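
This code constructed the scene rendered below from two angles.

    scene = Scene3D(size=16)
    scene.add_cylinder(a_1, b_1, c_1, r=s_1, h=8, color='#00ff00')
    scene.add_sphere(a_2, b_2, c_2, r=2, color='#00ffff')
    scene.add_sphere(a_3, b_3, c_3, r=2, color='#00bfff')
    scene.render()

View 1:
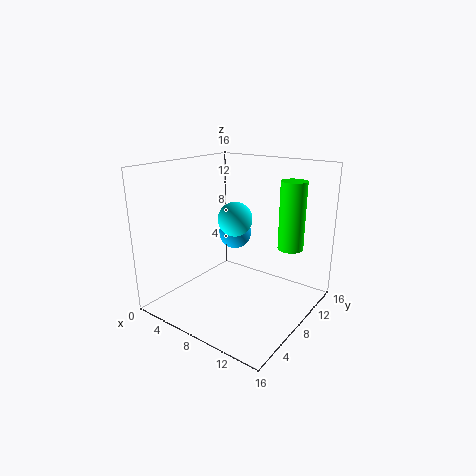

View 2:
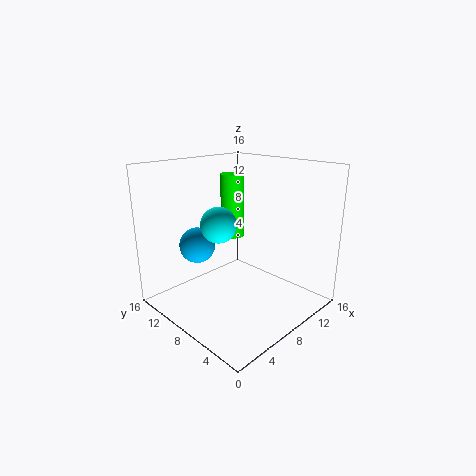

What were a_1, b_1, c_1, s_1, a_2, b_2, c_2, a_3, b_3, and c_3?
a_1 = 12, b_1 = 13, c_1 = 6, s_1 = 1.5, a_2 = 6.5, b_2 = 9.5, c_2 = 9.5, a_3 = 5, b_3 = 11.5, c_3 = 7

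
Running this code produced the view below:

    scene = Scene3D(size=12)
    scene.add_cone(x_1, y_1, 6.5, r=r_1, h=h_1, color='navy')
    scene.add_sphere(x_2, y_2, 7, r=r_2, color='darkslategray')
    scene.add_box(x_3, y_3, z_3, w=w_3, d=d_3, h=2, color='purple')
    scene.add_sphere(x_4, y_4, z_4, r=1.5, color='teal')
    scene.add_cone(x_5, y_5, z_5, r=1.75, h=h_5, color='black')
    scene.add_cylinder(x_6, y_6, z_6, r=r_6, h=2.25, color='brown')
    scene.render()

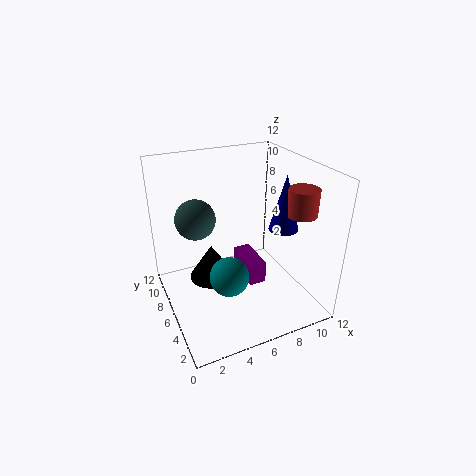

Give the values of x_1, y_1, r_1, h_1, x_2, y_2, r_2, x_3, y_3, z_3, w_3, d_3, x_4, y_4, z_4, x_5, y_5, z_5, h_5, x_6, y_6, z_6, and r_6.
x_1 = 9.75; y_1 = 5; r_1 = 1.25; h_1 = 4.75; x_2 = 3.25; y_2 = 8.75; r_2 = 1.75; x_3 = 6.75; y_3 = 5; z_3 = 1.5; w_3 = 1.5; d_3 = 3.5; x_4 = 4; y_4 = 3.25; z_4 = 4.5; x_5 = 3.25; y_5 = 5; z_5 = 3.75; h_5 = 2.75; x_6 = 10.75; y_6 = 4; z_6 = 8; r_6 = 1.25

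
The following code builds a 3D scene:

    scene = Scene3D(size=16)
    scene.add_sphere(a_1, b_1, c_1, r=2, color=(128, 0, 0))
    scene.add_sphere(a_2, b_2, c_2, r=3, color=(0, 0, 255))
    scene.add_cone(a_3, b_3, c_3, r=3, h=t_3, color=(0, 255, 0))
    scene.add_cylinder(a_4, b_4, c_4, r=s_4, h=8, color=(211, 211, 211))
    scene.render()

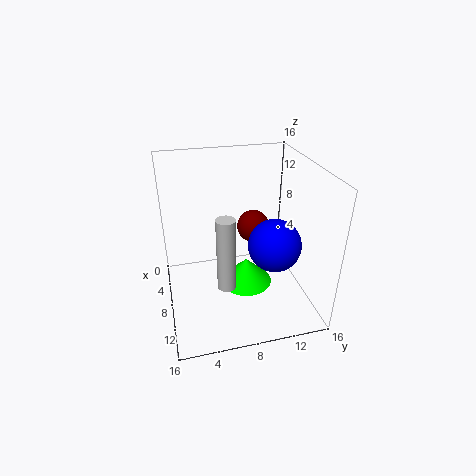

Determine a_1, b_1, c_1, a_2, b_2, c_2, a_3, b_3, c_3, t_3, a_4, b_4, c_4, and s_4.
a_1 = 4; b_1 = 11; c_1 = 7; a_2 = 9; b_2 = 12; c_2 = 7; a_3 = 8; b_3 = 9; c_3 = 2; t_3 = 3; a_4 = 11; b_4 = 6; c_4 = 4; s_4 = 1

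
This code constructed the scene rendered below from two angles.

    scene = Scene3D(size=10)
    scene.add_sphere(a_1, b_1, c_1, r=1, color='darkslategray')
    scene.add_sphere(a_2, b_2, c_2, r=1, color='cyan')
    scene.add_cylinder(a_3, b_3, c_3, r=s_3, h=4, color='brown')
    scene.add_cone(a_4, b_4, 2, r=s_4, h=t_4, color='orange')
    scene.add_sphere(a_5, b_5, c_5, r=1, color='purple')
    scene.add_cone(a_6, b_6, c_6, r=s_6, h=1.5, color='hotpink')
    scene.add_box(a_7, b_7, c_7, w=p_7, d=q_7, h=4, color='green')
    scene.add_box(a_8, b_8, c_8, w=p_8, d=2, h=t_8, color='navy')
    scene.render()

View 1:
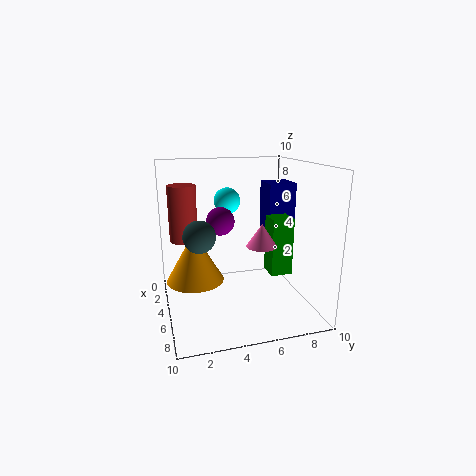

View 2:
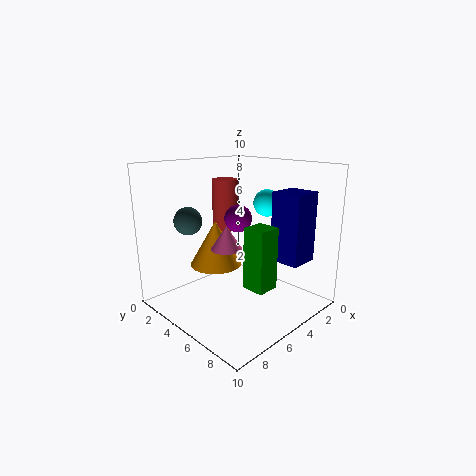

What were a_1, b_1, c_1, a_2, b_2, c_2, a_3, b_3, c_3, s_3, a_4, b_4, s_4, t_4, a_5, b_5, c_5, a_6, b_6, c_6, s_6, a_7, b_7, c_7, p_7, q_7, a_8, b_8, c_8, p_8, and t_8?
a_1 = 7; b_1 = 2; c_1 = 6; a_2 = 2; b_2 = 5; c_2 = 7; a_3 = 3; b_3 = 1.5; c_3 = 4.5; s_3 = 1; a_4 = 4.5; b_4 = 2; s_4 = 2; t_4 = 3.5; a_5 = 4; b_5 = 4; c_5 = 6; a_6 = 7; b_6 = 6; c_6 = 5; s_6 = 1; a_7 = 5; b_7 = 7; c_7 = 2.5; p_7 = 1.5; q_7 = 1.5; a_8 = 2.5; b_8 = 7.5; c_8 = 4; p_8 = 2; t_8 = 4.5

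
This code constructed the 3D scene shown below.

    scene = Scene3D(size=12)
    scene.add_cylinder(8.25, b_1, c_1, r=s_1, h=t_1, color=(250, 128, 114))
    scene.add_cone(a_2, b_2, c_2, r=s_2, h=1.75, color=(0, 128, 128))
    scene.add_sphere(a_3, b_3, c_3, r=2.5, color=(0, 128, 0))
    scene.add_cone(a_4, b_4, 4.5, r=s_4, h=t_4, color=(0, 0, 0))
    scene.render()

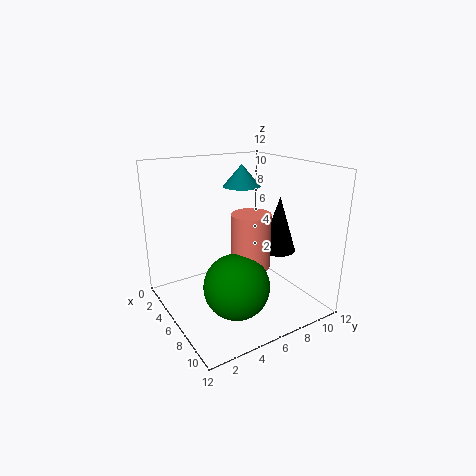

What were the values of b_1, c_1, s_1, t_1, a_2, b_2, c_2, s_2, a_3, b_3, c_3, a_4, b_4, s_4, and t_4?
b_1 = 5.75
c_1 = 4.5
s_1 = 1.5
t_1 = 4.25
a_2 = 5.75
b_2 = 6.5
c_2 = 10.25
s_2 = 1.5
a_3 = 9
b_3 = 4
c_3 = 3.5
a_4 = 7
b_4 = 9.5
s_4 = 1.5
t_4 = 4.75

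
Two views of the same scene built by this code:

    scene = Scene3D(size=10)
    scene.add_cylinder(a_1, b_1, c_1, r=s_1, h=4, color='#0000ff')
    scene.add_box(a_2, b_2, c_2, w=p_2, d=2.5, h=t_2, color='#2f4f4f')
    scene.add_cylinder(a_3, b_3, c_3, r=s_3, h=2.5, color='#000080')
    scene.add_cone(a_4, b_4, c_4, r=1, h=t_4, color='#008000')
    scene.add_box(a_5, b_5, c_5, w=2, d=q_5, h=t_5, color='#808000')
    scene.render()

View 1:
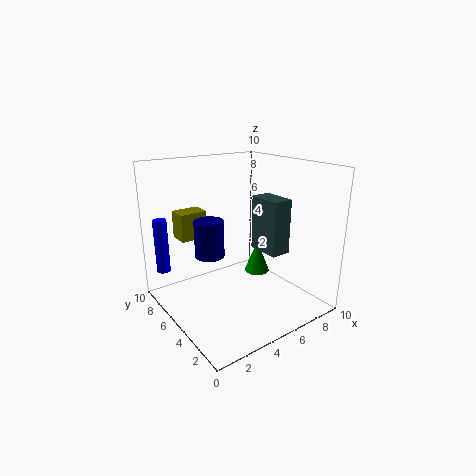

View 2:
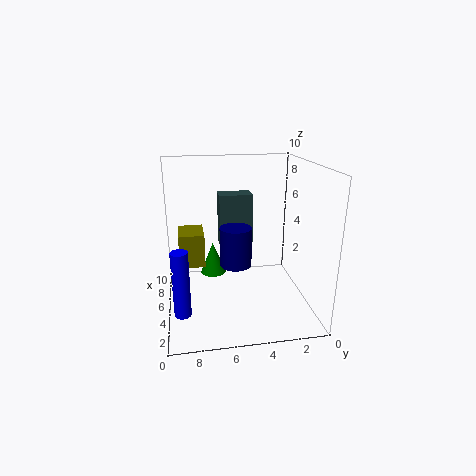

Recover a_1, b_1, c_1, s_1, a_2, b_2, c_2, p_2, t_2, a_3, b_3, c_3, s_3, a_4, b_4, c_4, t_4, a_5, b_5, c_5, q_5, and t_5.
a_1 = 1; b_1 = 9; c_1 = 2; s_1 = 0.5; a_2 = 7; b_2 = 3.5; c_2 = 3.5; p_2 = 1.5; t_2 = 4; a_3 = 3; b_3 = 5.5; c_3 = 4; s_3 = 1; a_4 = 8; b_4 = 6.5; c_4 = 1; t_4 = 2.5; a_5 = 2; b_5 = 7.5; c_5 = 4.5; q_5 = 1.5; t_5 = 2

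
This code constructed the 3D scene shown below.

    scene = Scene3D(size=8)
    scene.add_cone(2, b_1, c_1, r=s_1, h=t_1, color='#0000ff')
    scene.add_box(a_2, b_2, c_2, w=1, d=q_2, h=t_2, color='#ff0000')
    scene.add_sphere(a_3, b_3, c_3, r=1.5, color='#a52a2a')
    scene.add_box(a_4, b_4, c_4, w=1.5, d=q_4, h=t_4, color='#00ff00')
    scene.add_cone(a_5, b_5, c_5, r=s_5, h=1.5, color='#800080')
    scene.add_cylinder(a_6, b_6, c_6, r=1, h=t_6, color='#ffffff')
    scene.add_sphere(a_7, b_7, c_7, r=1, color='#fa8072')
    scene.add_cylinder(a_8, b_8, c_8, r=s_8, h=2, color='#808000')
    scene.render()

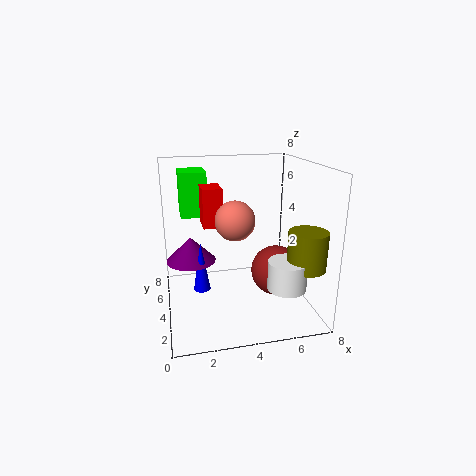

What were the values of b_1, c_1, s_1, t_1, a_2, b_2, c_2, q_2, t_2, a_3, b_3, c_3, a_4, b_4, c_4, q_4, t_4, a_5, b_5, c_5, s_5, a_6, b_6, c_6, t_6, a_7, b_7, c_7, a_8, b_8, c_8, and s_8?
b_1 = 5; c_1 = 0.5; s_1 = 0.5; t_1 = 3; a_2 = 2; b_2 = 3; c_2 = 5; q_2 = 1.5; t_2 = 2; a_3 = 6.5; b_3 = 4.5; c_3 = 1.5; a_4 = 1; b_4 = 5; c_4 = 5; q_4 = 2; t_4 = 2.5; a_5 = 1.5; b_5 = 6; c_5 = 2; s_5 = 1.5; a_6 = 6; b_6 = 1.5; c_6 = 2; t_6 = 1.5; a_7 = 3.5; b_7 = 2.5; c_7 = 5.5; a_8 = 7; b_8 = 1.5; c_8 = 3; s_8 = 1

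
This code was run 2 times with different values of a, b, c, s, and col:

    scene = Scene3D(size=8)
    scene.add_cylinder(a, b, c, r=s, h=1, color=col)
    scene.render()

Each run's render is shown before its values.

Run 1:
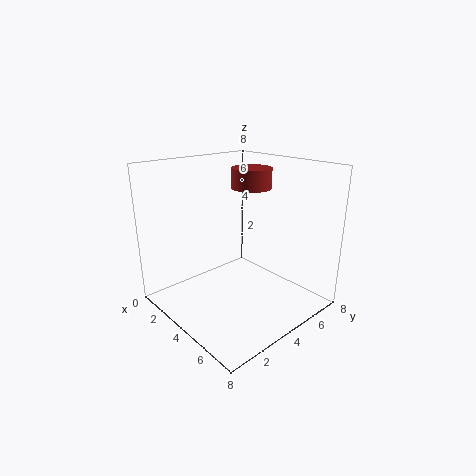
a = 5, b = 4, c = 7, s = 1, col = 'brown'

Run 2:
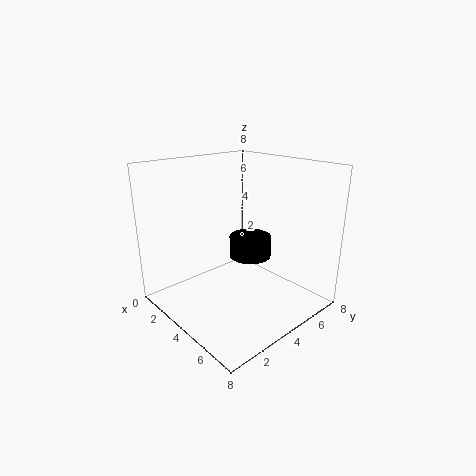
a = 6, b = 3, c = 4, s = 1, col = 'black'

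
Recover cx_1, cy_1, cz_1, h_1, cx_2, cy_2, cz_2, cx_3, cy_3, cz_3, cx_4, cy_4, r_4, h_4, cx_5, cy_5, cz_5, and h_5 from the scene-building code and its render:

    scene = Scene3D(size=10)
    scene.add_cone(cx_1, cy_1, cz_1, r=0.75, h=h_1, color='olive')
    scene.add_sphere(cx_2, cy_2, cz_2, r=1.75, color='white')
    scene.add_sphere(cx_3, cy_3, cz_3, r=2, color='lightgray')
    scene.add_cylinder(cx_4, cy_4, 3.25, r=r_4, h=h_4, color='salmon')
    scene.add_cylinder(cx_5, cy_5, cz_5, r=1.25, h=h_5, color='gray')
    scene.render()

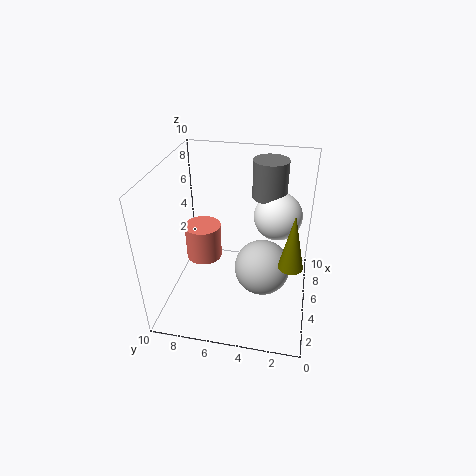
cx_1 = 2.25; cy_1 = 1.25; cz_1 = 5.25; h_1 = 3.5; cx_2 = 7.25; cy_2 = 2.5; cz_2 = 5.75; cx_3 = 5.25; cy_3 = 3.25; cz_3 = 2.5; cx_4 = 5; cy_4 = 7.5; r_4 = 1.25; h_4 = 2.5; cx_5 = 7.75; cy_5 = 3.25; cz_5 = 7; h_5 = 2.75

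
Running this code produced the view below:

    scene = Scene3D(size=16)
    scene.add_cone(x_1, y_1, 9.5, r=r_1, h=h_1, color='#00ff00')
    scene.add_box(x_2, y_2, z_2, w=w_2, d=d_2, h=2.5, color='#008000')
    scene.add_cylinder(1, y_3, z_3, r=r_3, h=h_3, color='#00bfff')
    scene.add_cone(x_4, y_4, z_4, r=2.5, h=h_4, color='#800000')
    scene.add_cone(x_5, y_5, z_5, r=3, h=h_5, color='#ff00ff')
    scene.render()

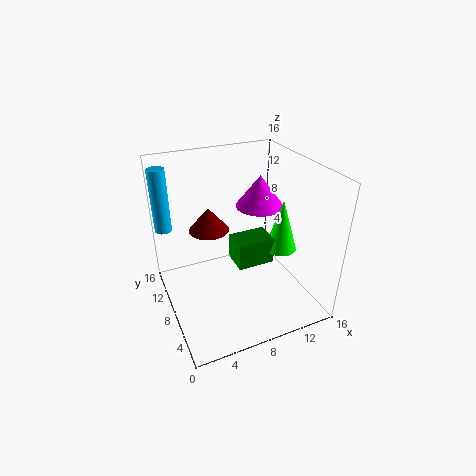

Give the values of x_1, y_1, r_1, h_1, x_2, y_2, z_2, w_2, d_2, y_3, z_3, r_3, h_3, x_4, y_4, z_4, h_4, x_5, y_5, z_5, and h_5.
x_1 = 10
y_1 = 2.5
r_1 = 1.5
h_1 = 5
x_2 = 5.5
y_2 = 2
z_2 = 8.5
w_2 = 3.5
d_2 = 2.5
y_3 = 14
z_3 = 7.5
r_3 = 1
h_3 = 7.5
x_4 = 6.5
y_4 = 13.5
z_4 = 6.5
h_4 = 3
x_5 = 13
y_5 = 12.5
z_5 = 9
h_5 = 4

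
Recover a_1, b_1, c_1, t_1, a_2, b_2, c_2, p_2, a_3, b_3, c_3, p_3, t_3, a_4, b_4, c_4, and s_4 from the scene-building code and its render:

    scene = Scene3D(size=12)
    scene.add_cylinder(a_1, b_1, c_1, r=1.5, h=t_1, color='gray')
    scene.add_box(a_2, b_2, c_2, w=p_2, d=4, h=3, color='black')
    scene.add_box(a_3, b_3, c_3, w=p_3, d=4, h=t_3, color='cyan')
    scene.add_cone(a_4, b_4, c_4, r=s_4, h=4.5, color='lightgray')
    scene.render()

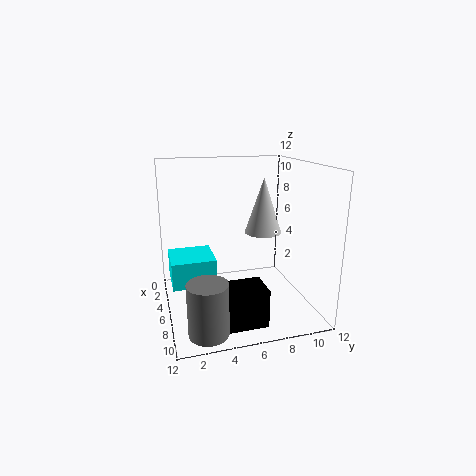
a_1 = 10.5
b_1 = 2.5
c_1 = 0.5
t_1 = 4
a_2 = 8.5
b_2 = 3
c_2 = 0.5
p_2 = 2.5
a_3 = 0.5
b_3 = 0.5
c_3 = 1
p_3 = 4
t_3 = 2.5
a_4 = 6.5
b_4 = 8
c_4 = 6.5
s_4 = 1.5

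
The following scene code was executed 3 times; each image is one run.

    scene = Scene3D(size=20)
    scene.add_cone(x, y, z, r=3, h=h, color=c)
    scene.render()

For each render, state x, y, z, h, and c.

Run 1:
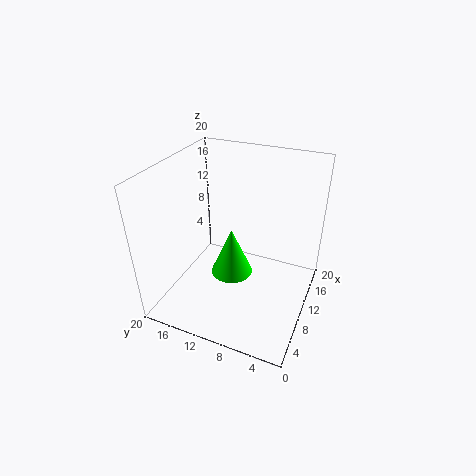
x = 10
y = 11
z = 4
h = 7
c = 'lime'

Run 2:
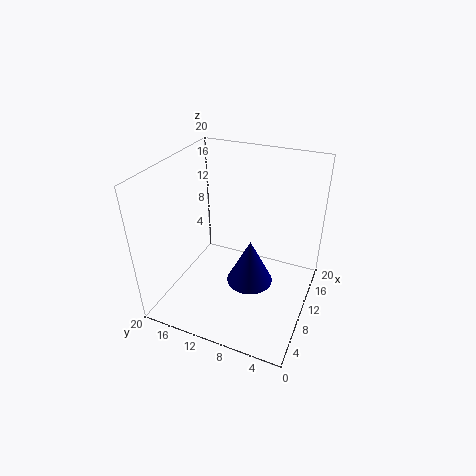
x = 7
y = 7
z = 6
h = 6
c = 'navy'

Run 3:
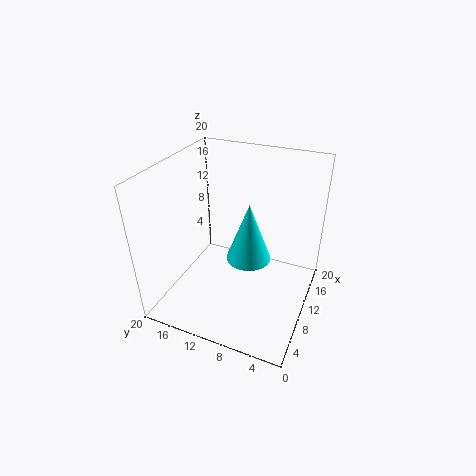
x = 9
y = 8
z = 8
h = 8
c = 'cyan'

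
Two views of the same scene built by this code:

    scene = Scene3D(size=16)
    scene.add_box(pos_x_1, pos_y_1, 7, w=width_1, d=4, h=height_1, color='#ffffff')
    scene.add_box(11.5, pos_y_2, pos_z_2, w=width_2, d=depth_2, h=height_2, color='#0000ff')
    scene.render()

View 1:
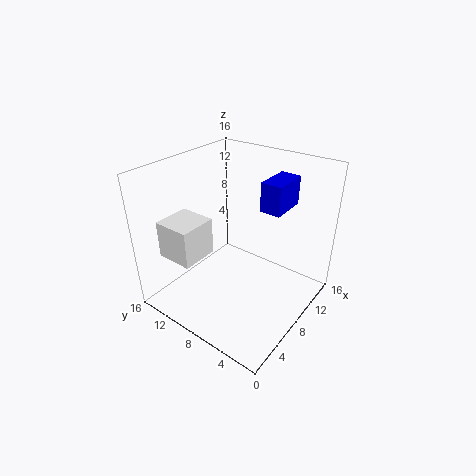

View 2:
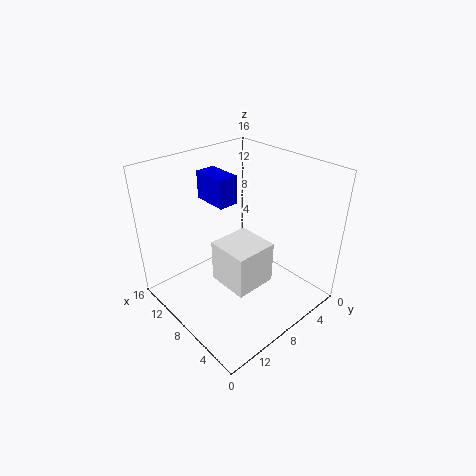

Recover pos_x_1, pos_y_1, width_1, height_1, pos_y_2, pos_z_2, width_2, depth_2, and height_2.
pos_x_1 = 1.5; pos_y_1 = 9.5; width_1 = 4; height_1 = 4; pos_y_2 = 5; pos_z_2 = 10; width_2 = 4.5; depth_2 = 2.5; height_2 = 3.5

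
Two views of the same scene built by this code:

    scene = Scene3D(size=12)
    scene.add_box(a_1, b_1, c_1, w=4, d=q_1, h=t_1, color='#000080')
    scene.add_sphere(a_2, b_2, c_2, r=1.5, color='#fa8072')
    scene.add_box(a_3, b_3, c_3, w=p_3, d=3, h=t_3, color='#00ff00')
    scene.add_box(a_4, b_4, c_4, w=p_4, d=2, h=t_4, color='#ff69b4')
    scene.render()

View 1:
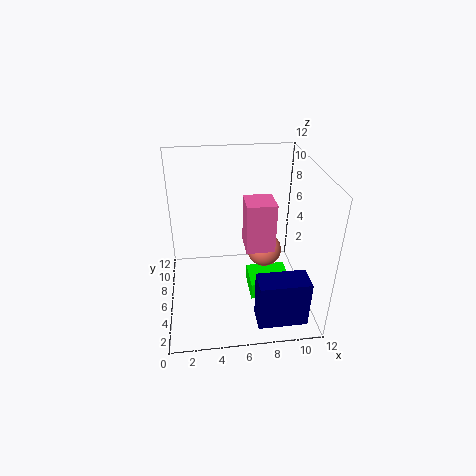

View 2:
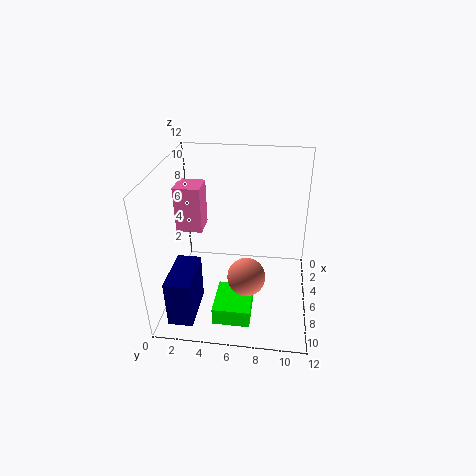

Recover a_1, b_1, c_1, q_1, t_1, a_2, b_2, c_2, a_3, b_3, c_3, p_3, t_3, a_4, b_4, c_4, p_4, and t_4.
a_1 = 7
b_1 = 1
c_1 = 0.5
q_1 = 2
t_1 = 4
a_2 = 8.5
b_2 = 7
c_2 = 4
a_3 = 7
b_3 = 4.5
c_3 = 0.5
p_3 = 3.5
t_3 = 1.5
a_4 = 6
b_4 = 1.5
c_4 = 7.5
p_4 = 2
t_4 = 3.5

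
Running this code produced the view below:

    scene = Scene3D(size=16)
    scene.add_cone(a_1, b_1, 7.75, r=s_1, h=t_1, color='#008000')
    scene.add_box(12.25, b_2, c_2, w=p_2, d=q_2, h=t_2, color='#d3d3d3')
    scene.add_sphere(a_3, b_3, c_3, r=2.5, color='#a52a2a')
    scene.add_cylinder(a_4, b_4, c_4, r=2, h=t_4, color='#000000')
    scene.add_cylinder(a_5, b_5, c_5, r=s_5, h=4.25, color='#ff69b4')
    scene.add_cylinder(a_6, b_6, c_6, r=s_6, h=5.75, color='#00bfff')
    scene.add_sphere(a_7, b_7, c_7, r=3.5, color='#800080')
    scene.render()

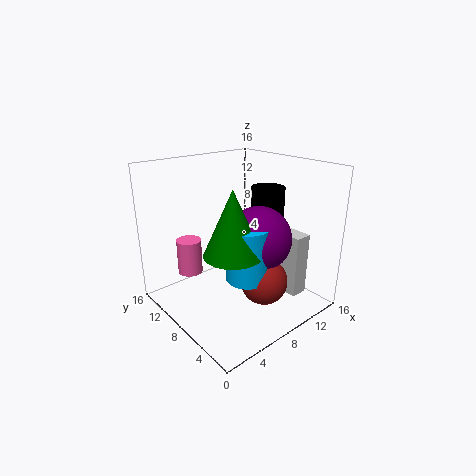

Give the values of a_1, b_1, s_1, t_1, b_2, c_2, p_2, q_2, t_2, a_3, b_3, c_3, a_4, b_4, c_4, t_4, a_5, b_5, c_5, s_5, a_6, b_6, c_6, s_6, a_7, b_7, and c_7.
a_1 = 5.25; b_1 = 5.5; s_1 = 3; t_1 = 6.75; b_2 = 3; c_2 = 1; p_2 = 2; q_2 = 5.25; t_2 = 7.25; a_3 = 8.25; b_3 = 4; c_3 = 4.25; a_4 = 13.25; b_4 = 8.75; c_4 = 9.25; t_4 = 3.5; a_5 = 5.25; b_5 = 14; c_5 = 2.25; s_5 = 1.5; a_6 = 6.75; b_6 = 5; c_6 = 4.75; s_6 = 2.25; a_7 = 8.75; b_7 = 5.5; c_7 = 8.5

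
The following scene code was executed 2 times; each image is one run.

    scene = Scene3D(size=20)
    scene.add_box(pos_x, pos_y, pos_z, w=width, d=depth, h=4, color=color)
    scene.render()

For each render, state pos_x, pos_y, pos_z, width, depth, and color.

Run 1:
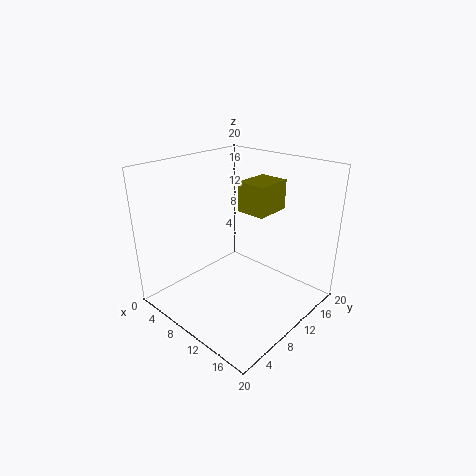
pos_x = 10; pos_y = 10; pos_z = 14; width = 4; depth = 5; color = 'olive'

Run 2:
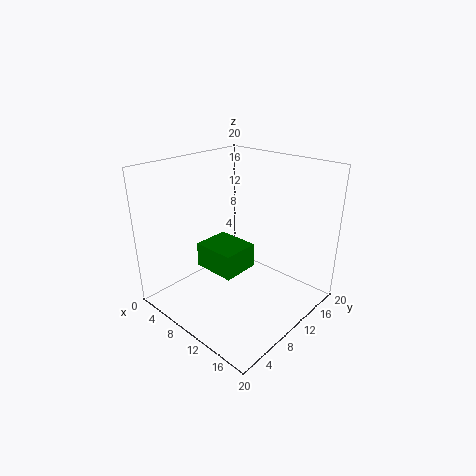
pos_x = 1; pos_y = 10; pos_z = 2; width = 7; depth = 6; color = 'green'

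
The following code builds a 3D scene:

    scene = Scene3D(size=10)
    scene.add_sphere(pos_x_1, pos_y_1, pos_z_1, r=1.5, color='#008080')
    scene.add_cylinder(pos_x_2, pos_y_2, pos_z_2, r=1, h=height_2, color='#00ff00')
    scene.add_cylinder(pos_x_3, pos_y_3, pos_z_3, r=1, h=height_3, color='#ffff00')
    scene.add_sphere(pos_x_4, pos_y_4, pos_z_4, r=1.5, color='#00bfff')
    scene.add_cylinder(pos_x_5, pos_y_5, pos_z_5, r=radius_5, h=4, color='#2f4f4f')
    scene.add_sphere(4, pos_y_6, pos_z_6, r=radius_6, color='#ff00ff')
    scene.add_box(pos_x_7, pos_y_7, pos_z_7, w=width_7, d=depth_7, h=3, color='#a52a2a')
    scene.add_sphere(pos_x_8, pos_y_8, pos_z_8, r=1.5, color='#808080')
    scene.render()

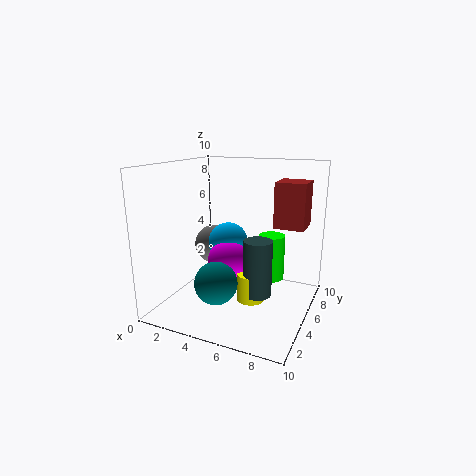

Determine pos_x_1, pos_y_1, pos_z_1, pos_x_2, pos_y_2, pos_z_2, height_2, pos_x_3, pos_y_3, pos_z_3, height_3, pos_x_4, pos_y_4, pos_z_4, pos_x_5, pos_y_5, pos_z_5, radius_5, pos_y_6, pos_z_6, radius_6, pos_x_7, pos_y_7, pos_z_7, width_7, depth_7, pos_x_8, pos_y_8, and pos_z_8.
pos_x_1 = 4; pos_y_1 = 3.5; pos_z_1 = 2; pos_x_2 = 6.5; pos_y_2 = 8; pos_z_2 = 1; height_2 = 3.5; pos_x_3 = 6; pos_y_3 = 5; pos_z_3 = 0.5; height_3 = 2; pos_x_4 = 3.5; pos_y_4 = 6.5; pos_z_4 = 4; pos_x_5 = 6.5; pos_y_5 = 5; pos_z_5 = 1; radius_5 = 1; pos_y_6 = 5.5; pos_z_6 = 3; radius_6 = 1.5; pos_x_7 = 7.5; pos_y_7 = 5; pos_z_7 = 6; width_7 = 2; depth_7 = 2; pos_x_8 = 2; pos_y_8 = 7; pos_z_8 = 3.5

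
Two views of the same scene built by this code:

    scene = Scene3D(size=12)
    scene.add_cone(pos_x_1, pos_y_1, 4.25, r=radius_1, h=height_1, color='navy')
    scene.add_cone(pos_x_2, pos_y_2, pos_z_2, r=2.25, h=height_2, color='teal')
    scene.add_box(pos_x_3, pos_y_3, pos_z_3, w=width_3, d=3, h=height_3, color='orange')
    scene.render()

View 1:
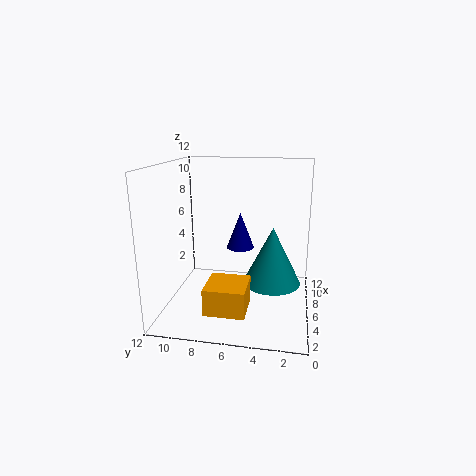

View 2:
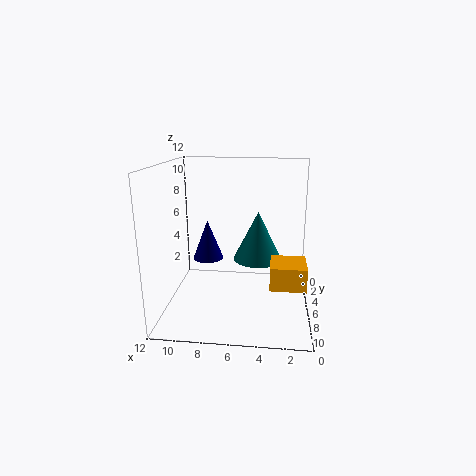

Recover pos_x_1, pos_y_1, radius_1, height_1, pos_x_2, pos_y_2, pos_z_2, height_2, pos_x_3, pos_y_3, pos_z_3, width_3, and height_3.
pos_x_1 = 8.5
pos_y_1 = 6.25
radius_1 = 1.25
height_1 = 3.25
pos_x_2 = 4.5
pos_y_2 = 3
pos_z_2 = 3
height_2 = 4.5
pos_x_3 = 0.25
pos_y_3 = 4.5
pos_z_3 = 2
width_3 = 3
height_3 = 2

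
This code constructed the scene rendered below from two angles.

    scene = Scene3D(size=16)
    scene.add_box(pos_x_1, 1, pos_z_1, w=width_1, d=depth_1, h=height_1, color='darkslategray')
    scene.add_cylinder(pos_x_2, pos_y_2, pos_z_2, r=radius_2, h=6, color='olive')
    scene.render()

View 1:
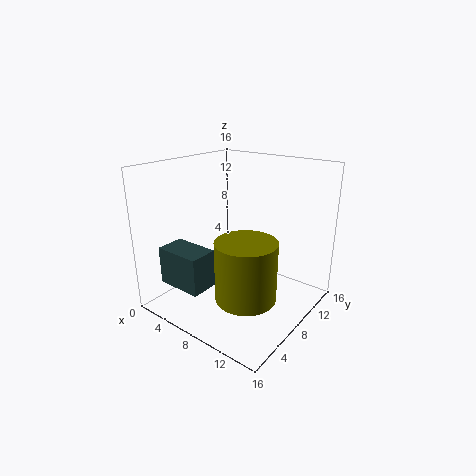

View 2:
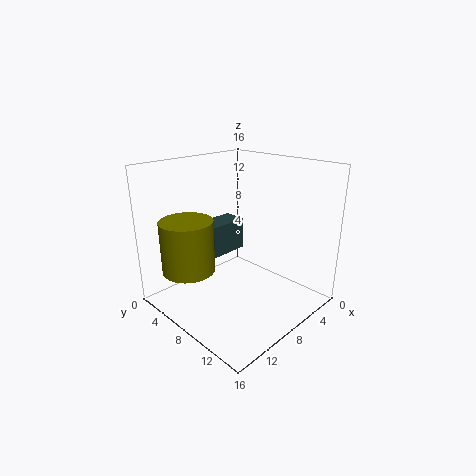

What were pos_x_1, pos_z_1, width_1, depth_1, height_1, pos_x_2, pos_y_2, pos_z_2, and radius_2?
pos_x_1 = 3; pos_z_1 = 4; width_1 = 5; depth_1 = 3; height_1 = 4; pos_x_2 = 12; pos_y_2 = 4; pos_z_2 = 4; radius_2 = 3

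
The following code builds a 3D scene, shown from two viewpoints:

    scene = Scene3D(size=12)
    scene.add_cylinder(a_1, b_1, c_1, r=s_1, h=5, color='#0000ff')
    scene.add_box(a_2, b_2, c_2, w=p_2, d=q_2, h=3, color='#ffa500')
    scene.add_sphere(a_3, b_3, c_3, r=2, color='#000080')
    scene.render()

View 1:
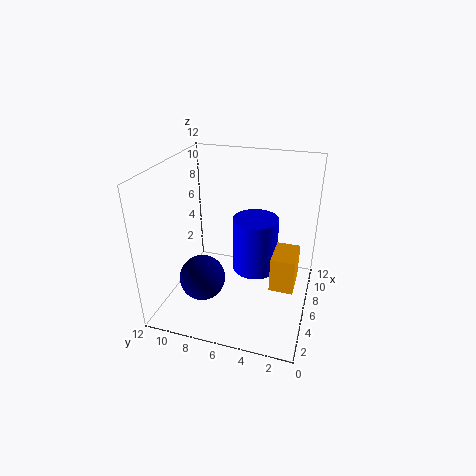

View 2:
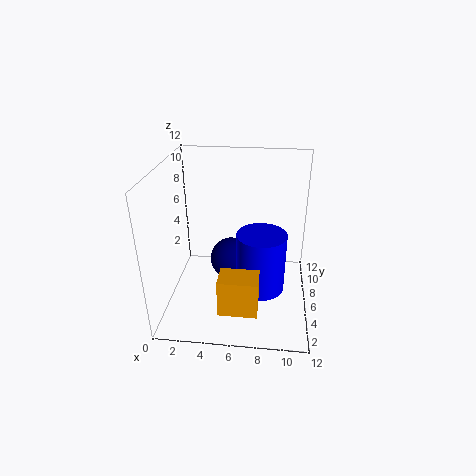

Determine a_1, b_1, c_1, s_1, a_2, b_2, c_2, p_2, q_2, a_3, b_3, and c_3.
a_1 = 8, b_1 = 5, c_1 = 2, s_1 = 2, a_2 = 5, b_2 = 1, c_2 = 2, p_2 = 3, q_2 = 2, a_3 = 5, b_3 = 9, c_3 = 2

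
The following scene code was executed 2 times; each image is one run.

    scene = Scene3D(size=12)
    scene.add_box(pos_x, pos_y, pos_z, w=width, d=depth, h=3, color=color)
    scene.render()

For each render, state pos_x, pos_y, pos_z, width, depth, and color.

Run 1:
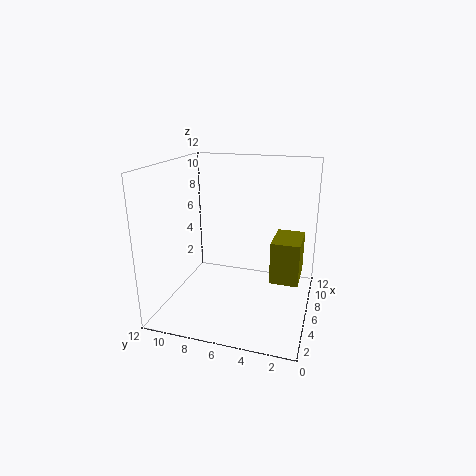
pos_x = 2, pos_y = 0.5, pos_z = 4.5, width = 3, depth = 2, color = 'olive'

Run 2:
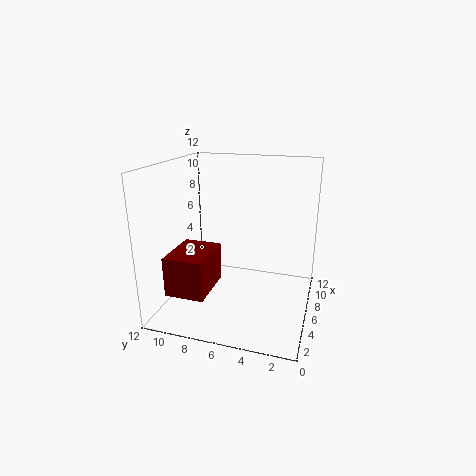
pos_x = 0.5, pos_y = 7, pos_z = 3, width = 4, depth = 3, color = 'maroon'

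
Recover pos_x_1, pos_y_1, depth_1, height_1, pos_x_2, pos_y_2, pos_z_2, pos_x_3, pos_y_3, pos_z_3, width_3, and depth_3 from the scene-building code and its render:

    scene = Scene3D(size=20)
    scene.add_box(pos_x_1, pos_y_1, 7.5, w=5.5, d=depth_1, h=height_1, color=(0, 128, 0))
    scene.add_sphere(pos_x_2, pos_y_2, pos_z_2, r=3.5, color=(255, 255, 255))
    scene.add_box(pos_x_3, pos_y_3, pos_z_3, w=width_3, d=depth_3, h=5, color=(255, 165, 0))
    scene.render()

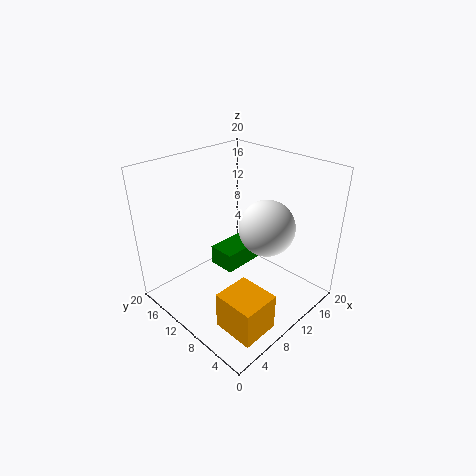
pos_x_1 = 6, pos_y_1 = 7.5, depth_1 = 3.5, height_1 = 2.5, pos_x_2 = 10, pos_y_2 = 5, pos_z_2 = 13.5, pos_x_3 = 2.5, pos_y_3 = 1, pos_z_3 = 1.5, width_3 = 5, depth_3 = 5.5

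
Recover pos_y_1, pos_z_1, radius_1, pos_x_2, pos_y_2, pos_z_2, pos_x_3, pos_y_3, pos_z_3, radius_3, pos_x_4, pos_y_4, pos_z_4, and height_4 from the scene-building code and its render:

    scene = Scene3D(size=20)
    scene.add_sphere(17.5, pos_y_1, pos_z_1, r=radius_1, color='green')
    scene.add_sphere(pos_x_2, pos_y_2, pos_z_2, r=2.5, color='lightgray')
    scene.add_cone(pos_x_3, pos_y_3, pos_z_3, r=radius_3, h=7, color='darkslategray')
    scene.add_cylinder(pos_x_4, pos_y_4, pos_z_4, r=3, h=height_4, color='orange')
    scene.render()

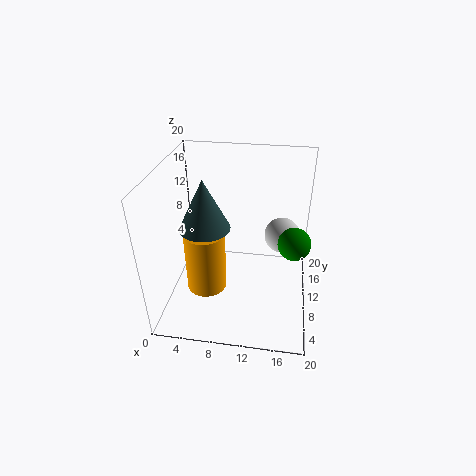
pos_y_1 = 6; pos_z_1 = 12.5; radius_1 = 2; pos_x_2 = 16; pos_y_2 = 12.5; pos_z_2 = 9.5; pos_x_3 = 5.5; pos_y_3 = 9.5; pos_z_3 = 11.5; radius_3 = 3.5; pos_x_4 = 5; pos_y_4 = 10.5; pos_z_4 = 0.5; height_4 = 9.5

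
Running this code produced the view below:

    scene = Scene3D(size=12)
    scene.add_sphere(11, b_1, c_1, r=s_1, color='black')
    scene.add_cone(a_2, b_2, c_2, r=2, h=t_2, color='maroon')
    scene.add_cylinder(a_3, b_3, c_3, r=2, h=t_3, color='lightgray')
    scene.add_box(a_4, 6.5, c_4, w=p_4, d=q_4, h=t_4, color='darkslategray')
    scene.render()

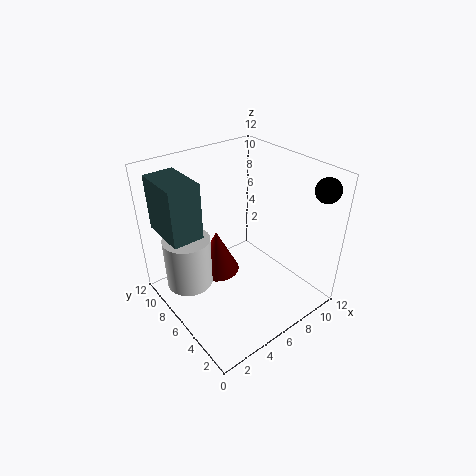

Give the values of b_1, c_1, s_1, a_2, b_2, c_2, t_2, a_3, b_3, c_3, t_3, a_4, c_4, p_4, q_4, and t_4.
b_1 = 1.5; c_1 = 10.5; s_1 = 1; a_2 = 5.5; b_2 = 8.5; c_2 = 1.5; t_2 = 4; a_3 = 2.5; b_3 = 8.5; c_3 = 1.5; t_3 = 4.5; a_4 = 0.5; c_4 = 7; p_4 = 2.5; q_4 = 4; t_4 = 4.5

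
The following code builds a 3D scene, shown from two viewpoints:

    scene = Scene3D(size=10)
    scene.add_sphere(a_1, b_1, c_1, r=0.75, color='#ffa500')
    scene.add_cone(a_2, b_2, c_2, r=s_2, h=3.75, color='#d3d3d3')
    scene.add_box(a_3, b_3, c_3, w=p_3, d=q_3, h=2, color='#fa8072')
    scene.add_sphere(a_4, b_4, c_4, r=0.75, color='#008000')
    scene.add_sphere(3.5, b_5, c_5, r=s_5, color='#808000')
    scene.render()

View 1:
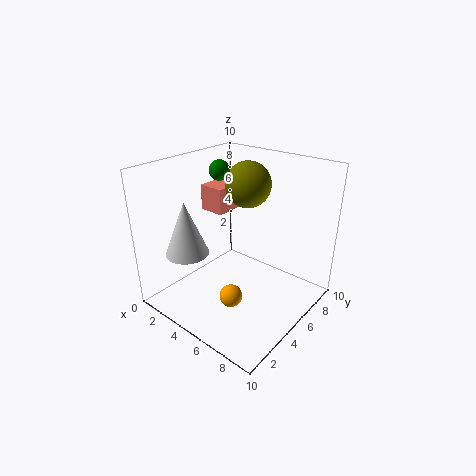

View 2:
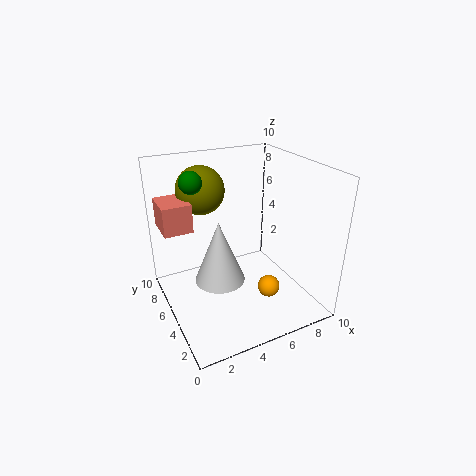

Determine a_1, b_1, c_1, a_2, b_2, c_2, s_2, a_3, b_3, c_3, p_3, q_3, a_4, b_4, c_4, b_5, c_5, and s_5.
a_1 = 6.25
b_1 = 2.75
c_1 = 2
a_2 = 2.5
b_2 = 2.5
c_2 = 4
s_2 = 1.5
a_3 = 0.25
b_3 = 6.25
c_3 = 5.5
p_3 = 2
q_3 = 2.5
a_4 = 2.25
b_4 = 6.25
c_4 = 9
b_5 = 8
c_5 = 7.75
s_5 = 1.75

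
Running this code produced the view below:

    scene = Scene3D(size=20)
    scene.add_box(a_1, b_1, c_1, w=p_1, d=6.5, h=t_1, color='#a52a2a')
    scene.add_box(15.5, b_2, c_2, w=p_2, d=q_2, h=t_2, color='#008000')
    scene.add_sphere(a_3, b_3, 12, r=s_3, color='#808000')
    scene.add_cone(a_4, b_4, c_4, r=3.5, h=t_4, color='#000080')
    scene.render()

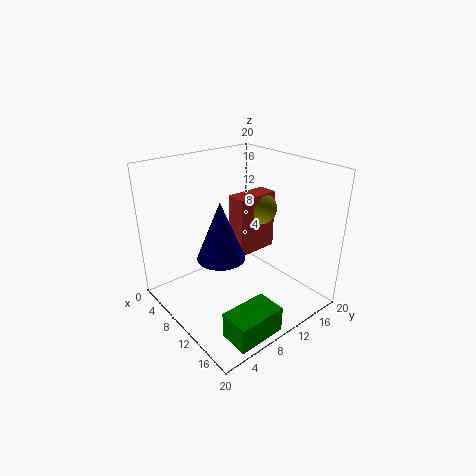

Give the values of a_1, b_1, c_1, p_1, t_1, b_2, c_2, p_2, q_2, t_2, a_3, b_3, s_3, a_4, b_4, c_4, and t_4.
a_1 = 5.5; b_1 = 12; c_1 = 5.5; p_1 = 3; t_1 = 9; b_2 = 3; c_2 = 0.5; p_2 = 4; q_2 = 6.5; t_2 = 3.5; a_3 = 7.5; b_3 = 16.5; s_3 = 2.5; a_4 = 8; b_4 = 8.5; c_4 = 6.5; t_4 = 8.5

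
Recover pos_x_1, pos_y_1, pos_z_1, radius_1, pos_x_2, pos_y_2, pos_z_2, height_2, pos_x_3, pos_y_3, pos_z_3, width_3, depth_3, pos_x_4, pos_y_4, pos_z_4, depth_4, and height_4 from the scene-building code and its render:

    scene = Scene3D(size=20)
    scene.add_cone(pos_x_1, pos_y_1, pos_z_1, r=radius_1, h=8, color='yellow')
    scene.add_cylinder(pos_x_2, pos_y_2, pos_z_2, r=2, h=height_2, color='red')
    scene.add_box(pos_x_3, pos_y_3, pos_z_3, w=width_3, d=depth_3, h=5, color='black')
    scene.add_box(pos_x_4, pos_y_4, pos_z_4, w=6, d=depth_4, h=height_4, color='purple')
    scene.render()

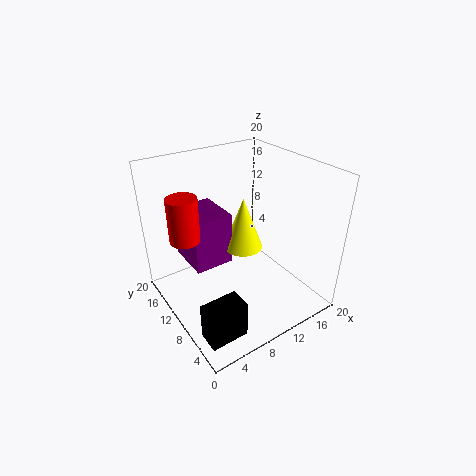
pos_x_1 = 13
pos_y_1 = 13
pos_z_1 = 6
radius_1 = 3
pos_x_2 = 3
pos_y_2 = 12
pos_z_2 = 11
height_2 = 6
pos_x_3 = 1
pos_y_3 = 2
pos_z_3 = 1
width_3 = 5
depth_3 = 3
pos_x_4 = 5
pos_y_4 = 13
pos_z_4 = 4
depth_4 = 7
height_4 = 8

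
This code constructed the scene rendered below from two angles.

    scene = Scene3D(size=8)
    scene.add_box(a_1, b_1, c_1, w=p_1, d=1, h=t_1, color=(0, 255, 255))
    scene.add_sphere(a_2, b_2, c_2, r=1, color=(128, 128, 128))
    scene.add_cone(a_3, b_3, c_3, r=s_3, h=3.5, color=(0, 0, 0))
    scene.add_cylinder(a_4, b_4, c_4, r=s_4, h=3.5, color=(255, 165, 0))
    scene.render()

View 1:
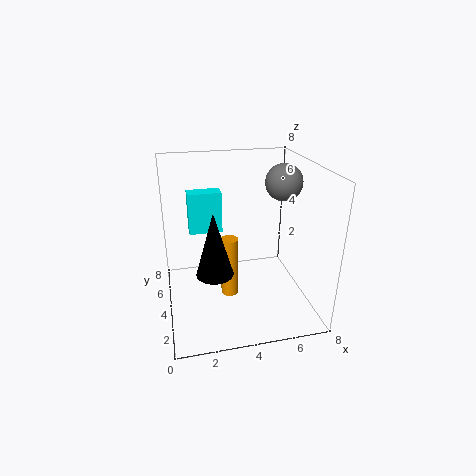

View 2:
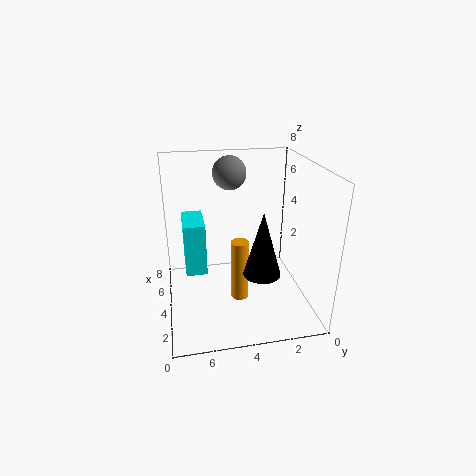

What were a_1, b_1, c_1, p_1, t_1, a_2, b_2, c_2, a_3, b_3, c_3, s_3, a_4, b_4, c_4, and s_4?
a_1 = 1.5
b_1 = 6
c_1 = 3.5
p_1 = 2
t_1 = 2.5
a_2 = 6.5
b_2 = 4
c_2 = 7
a_3 = 2.5
b_3 = 3
c_3 = 2.5
s_3 = 1
a_4 = 3.5
b_4 = 4
c_4 = 0.5
s_4 = 0.5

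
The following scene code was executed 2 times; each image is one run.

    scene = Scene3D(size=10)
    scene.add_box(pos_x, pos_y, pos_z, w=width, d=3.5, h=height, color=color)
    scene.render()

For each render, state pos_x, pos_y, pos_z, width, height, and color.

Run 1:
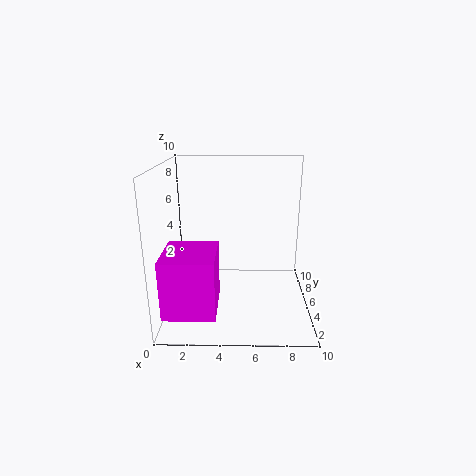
pos_x = 0.5
pos_y = 0.25
pos_z = 1.5
width = 3.25
height = 3.75
color = 'magenta'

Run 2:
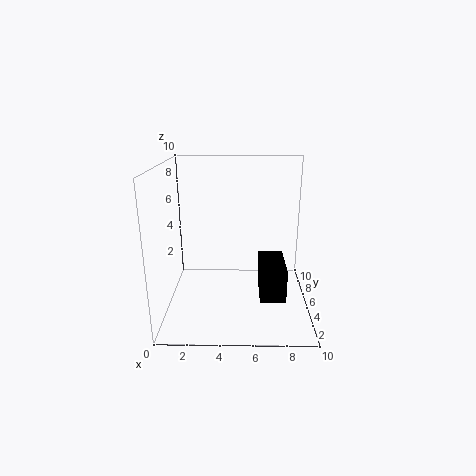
pos_x = 6.5
pos_y = 2.75
pos_z = 1.25
width = 1.75
height = 2.25
color = 'black'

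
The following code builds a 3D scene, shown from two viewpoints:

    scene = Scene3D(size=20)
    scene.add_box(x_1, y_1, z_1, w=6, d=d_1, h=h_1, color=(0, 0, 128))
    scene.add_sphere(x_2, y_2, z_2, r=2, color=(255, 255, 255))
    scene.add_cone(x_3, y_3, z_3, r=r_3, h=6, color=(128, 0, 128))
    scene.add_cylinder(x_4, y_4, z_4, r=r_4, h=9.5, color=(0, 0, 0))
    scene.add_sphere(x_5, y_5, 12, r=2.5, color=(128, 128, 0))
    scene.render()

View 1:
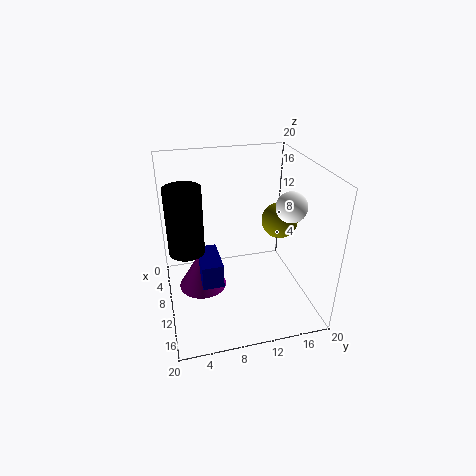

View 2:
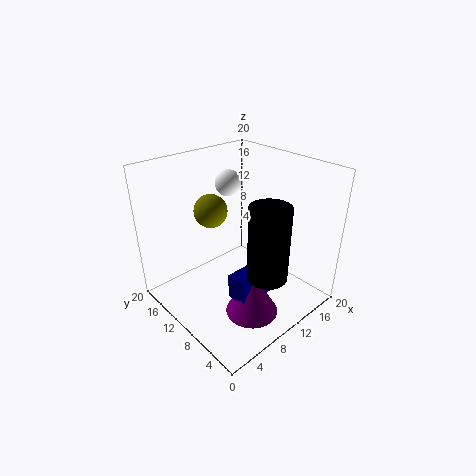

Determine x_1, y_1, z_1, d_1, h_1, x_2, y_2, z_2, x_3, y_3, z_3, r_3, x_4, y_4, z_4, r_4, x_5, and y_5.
x_1 = 6; y_1 = 4.5; z_1 = 3.5; d_1 = 3; h_1 = 3.5; x_2 = 13.5; y_2 = 16; z_2 = 15.5; x_3 = 8; y_3 = 5; z_3 = 1.5; r_3 = 3.5; x_4 = 8.5; y_4 = 3; z_4 = 8; r_4 = 2.5; x_5 = 10; y_5 = 16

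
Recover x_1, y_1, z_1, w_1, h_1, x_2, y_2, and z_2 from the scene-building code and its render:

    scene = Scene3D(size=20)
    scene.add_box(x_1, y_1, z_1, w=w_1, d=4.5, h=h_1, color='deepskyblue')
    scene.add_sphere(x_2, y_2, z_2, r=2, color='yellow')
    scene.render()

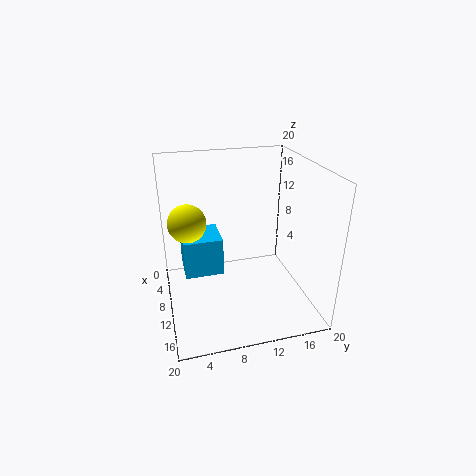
x_1 = 12; y_1 = 2; z_1 = 9; w_1 = 4.5; h_1 = 4.5; x_2 = 17.5; y_2 = 2.5; z_2 = 16.5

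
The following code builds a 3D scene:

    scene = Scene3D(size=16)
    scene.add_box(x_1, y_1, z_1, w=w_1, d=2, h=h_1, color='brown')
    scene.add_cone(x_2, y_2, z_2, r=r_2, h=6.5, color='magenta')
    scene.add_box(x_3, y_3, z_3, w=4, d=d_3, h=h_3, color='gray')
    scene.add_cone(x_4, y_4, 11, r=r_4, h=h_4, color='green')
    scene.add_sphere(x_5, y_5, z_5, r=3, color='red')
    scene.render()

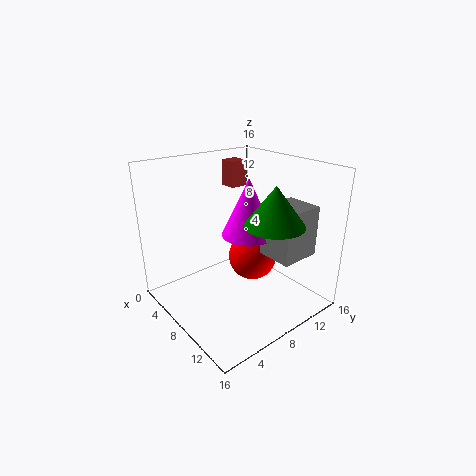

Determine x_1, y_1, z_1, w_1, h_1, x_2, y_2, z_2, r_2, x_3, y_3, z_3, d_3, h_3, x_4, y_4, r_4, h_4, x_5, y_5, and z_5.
x_1 = 2.5; y_1 = 10; z_1 = 12.5; w_1 = 2; h_1 = 3; x_2 = 8; y_2 = 9.5; z_2 = 8; r_2 = 3; x_3 = 10; y_3 = 9.5; z_3 = 6.5; d_3 = 4.5; h_3 = 5.5; x_4 = 13; y_4 = 8.5; r_4 = 3; h_4 = 4; x_5 = 6; y_5 = 12; z_5 = 3.5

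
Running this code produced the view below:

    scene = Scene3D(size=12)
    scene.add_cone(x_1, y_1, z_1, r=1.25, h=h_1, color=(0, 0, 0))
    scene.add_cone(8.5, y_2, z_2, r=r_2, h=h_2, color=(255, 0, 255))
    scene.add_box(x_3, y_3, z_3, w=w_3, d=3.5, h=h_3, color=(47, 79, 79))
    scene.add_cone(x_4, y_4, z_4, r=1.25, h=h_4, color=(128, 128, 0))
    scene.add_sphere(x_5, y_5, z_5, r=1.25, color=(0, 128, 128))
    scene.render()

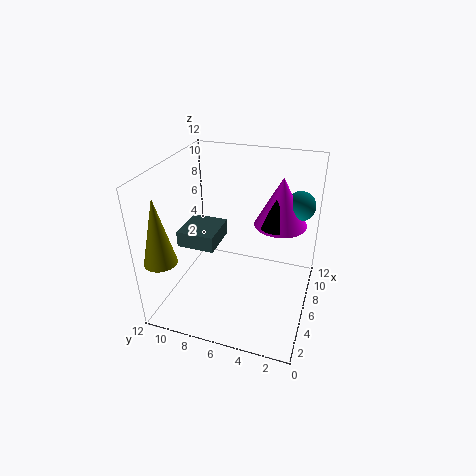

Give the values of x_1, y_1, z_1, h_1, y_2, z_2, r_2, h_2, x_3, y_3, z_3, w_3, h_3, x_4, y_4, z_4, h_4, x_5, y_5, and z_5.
x_1 = 7.5
y_1 = 3.25
z_1 = 6.75
h_1 = 2.5
y_2 = 3
z_2 = 6.5
r_2 = 2.25
h_2 = 4.25
x_3 = 6.25
y_3 = 8.5
z_3 = 3.75
w_3 = 3.75
h_3 = 1.5
x_4 = 1.25
y_4 = 10.5
z_4 = 5.75
h_4 = 5.25
x_5 = 9
y_5 = 1.5
z_5 = 8.25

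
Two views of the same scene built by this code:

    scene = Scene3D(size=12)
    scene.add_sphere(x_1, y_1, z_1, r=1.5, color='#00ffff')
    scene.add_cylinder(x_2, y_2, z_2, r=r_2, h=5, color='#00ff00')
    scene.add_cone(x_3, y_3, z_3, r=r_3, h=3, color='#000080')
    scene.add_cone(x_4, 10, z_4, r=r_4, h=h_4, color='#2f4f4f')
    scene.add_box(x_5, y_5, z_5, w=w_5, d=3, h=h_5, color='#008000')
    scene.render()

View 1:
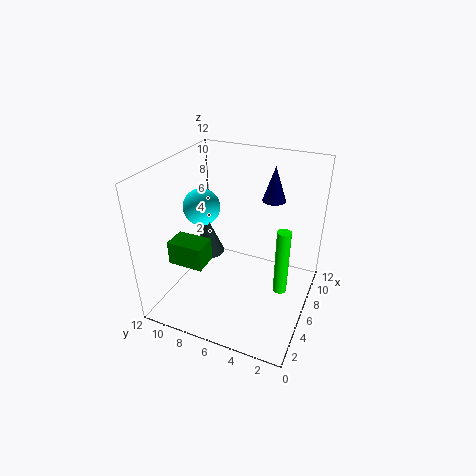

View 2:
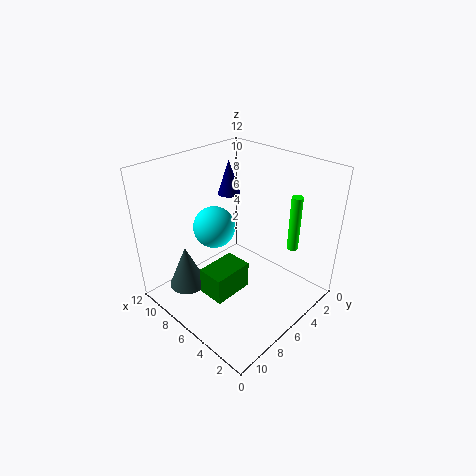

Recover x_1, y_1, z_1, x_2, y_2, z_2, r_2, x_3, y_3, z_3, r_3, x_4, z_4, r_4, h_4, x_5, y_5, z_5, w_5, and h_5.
x_1 = 5.5; y_1 = 9; z_1 = 8.5; x_2 = 3.5; y_2 = 1.5; z_2 = 4; r_2 = 0.5; x_3 = 9; y_3 = 4; z_3 = 8.5; r_3 = 1; x_4 = 8; z_4 = 2.5; r_4 = 1.5; h_4 = 3.5; x_5 = 3; y_5 = 8; z_5 = 4; w_5 = 2; h_5 = 2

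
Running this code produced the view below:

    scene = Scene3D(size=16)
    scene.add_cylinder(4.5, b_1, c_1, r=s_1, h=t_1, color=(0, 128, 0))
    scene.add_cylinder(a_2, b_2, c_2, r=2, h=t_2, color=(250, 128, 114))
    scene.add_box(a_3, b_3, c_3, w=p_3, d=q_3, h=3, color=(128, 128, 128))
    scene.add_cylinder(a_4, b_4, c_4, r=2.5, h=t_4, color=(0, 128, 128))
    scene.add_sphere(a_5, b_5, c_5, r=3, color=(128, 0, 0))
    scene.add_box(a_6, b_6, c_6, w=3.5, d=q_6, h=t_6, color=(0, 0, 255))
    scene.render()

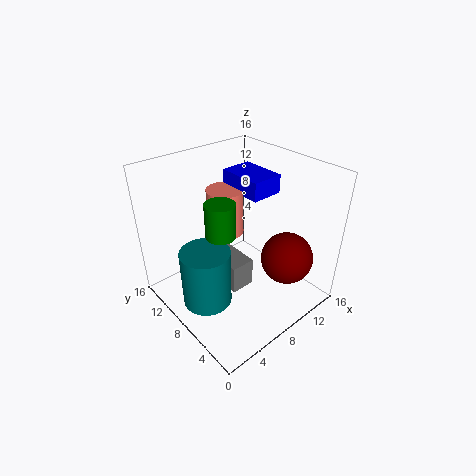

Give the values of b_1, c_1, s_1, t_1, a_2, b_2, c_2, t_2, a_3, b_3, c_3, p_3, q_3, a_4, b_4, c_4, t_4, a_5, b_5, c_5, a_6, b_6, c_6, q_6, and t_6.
b_1 = 6.5, c_1 = 10.5, s_1 = 1.5, t_1 = 3.5, a_2 = 7.5, b_2 = 9.5, c_2 = 8.5, t_2 = 5, a_3 = 4.5, b_3 = 4.5, c_3 = 4.5, p_3 = 2.5, q_3 = 5, a_4 = 2.5, b_4 = 6.5, c_4 = 3.5, t_4 = 6, a_5 = 12.5, b_5 = 4.5, c_5 = 5, a_6 = 8.5, b_6 = 6, c_6 = 13, q_6 = 5, t_6 = 2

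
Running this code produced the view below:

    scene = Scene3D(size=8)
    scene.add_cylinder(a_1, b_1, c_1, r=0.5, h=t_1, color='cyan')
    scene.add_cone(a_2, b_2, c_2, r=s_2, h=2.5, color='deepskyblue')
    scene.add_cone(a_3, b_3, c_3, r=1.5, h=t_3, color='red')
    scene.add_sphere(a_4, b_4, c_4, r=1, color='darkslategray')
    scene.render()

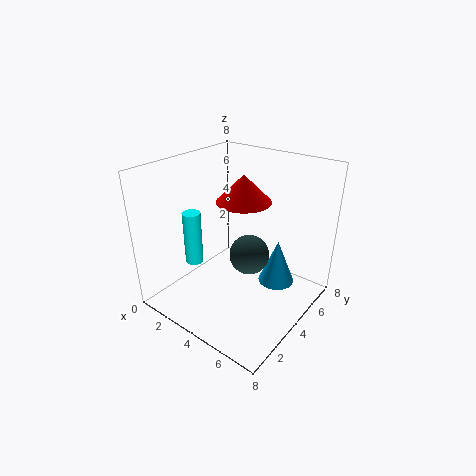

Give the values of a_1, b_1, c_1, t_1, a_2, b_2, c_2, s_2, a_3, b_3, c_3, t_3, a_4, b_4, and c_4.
a_1 = 2
b_1 = 2.5
c_1 = 2.5
t_1 = 3
a_2 = 6
b_2 = 5
c_2 = 1.5
s_2 = 1
a_3 = 4
b_3 = 4.5
c_3 = 6
t_3 = 1.5
a_4 = 5.5
b_4 = 3
c_4 = 4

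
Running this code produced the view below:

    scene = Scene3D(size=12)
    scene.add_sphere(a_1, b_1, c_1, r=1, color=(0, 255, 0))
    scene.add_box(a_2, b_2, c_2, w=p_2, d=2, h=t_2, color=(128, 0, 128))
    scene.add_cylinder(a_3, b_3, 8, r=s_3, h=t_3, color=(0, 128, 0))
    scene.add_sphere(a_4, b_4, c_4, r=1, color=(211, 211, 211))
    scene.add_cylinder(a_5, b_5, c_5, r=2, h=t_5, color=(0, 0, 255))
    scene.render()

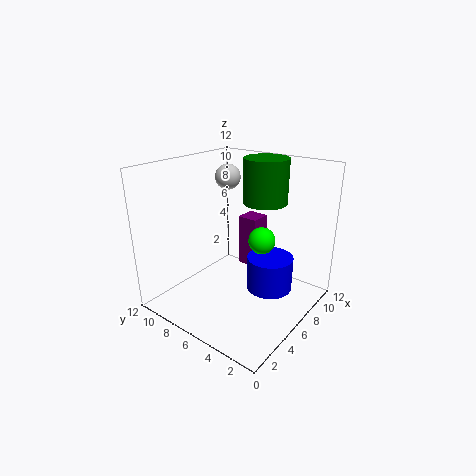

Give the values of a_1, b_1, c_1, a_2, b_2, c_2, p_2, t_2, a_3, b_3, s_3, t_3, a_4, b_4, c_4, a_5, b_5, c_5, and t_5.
a_1 = 5, b_1 = 3, c_1 = 7, a_2 = 10, b_2 = 7, c_2 = 1, p_2 = 2, t_2 = 5, a_3 = 10, b_3 = 6, s_3 = 2, t_3 = 4, a_4 = 6, b_4 = 7, c_4 = 11, a_5 = 8, b_5 = 4, c_5 = 1, t_5 = 3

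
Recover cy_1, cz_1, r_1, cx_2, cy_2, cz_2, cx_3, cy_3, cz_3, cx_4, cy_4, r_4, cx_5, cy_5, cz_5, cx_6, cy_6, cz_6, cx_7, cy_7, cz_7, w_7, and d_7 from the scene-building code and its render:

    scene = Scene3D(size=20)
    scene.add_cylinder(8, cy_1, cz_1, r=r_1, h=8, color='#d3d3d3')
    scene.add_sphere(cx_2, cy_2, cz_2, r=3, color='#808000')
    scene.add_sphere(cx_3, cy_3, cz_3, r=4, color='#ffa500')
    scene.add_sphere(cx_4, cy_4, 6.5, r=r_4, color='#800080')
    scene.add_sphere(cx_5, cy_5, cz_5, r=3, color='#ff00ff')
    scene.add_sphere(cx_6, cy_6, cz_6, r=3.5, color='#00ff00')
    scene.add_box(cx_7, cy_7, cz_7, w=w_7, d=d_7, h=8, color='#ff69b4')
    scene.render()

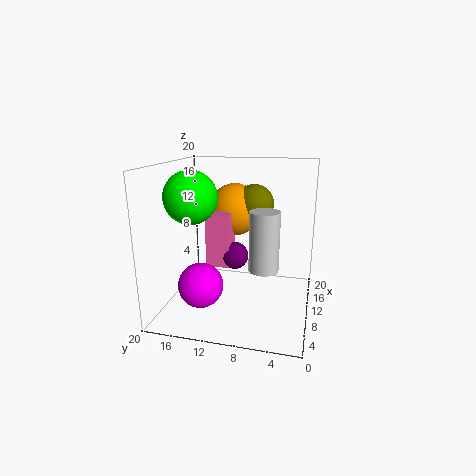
cy_1 = 6; cz_1 = 6.5; r_1 = 2; cx_2 = 16; cy_2 = 9; cz_2 = 13.5; cx_3 = 16; cy_3 = 12; cz_3 = 12.5; cx_4 = 12; cy_4 = 11; r_4 = 2; cx_5 = 5.5; cy_5 = 14; cz_5 = 4.5; cx_6 = 7; cy_6 = 15.5; cz_6 = 16; cx_7 = 10.5; cy_7 = 11.5; cz_7 = 5; w_7 = 3.5; d_7 = 3.5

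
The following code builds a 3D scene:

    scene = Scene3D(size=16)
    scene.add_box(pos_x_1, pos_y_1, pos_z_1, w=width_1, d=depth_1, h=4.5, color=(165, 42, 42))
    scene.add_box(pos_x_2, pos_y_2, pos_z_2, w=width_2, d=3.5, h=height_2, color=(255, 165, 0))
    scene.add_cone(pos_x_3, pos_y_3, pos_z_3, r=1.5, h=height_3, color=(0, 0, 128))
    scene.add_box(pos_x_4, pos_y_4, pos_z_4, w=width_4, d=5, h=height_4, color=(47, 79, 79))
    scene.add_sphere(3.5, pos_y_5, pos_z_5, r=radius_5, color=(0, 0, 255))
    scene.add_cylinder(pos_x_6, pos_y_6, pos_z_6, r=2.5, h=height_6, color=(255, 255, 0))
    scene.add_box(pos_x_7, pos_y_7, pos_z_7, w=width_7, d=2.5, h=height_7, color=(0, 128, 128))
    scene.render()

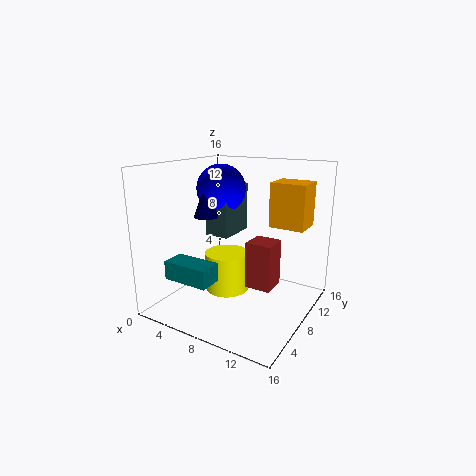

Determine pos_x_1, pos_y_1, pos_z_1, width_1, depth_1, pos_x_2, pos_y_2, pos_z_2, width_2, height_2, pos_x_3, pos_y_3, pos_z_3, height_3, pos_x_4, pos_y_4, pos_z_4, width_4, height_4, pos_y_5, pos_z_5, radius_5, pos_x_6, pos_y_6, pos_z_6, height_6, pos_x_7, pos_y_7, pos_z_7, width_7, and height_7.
pos_x_1 = 11.5, pos_y_1 = 3.5, pos_z_1 = 5, width_1 = 2.5, depth_1 = 2.5, pos_x_2 = 10.5, pos_y_2 = 10.5, pos_z_2 = 9, width_2 = 4, height_2 = 5, pos_x_3 = 3, pos_y_3 = 9, pos_z_3 = 9.5, height_3 = 4, pos_x_4 = 2.5, pos_y_4 = 9.5, pos_z_4 = 7, width_4 = 3, height_4 = 6, pos_y_5 = 11.5, pos_z_5 = 12.5, radius_5 = 3, pos_x_6 = 6.5, pos_y_6 = 8, pos_z_6 = 1.5, height_6 = 4.5, pos_x_7 = 3, pos_y_7 = 1.5, pos_z_7 = 4.5, width_7 = 5, height_7 = 2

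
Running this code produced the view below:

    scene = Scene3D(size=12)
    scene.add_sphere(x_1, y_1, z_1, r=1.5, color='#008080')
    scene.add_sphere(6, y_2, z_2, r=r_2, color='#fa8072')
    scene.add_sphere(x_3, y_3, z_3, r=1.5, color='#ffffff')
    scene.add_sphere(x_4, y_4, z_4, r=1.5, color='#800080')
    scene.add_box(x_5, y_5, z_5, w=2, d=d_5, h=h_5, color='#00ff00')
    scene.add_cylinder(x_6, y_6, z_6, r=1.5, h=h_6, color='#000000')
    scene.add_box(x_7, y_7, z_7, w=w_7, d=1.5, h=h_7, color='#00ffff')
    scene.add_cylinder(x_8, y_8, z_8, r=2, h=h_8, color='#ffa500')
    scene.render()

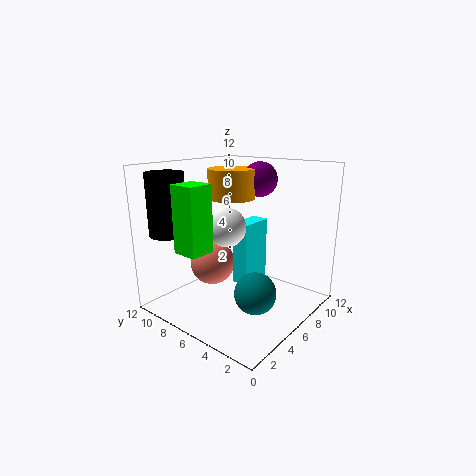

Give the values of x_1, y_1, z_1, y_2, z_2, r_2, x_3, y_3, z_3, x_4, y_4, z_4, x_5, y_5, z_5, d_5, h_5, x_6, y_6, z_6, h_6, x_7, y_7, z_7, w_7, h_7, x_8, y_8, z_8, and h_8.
x_1 = 3
y_1 = 2
z_1 = 3.5
y_2 = 9
z_2 = 3
r_2 = 2
x_3 = 4
y_3 = 5.5
z_3 = 7.5
x_4 = 9
y_4 = 6
z_4 = 10.5
x_5 = 0.5
y_5 = 5.5
z_5 = 6
d_5 = 2
h_5 = 5
x_6 = 2
y_6 = 10
z_6 = 6.5
h_6 = 5
x_7 = 6.5
y_7 = 5.5
z_7 = 1.5
w_7 = 3
h_7 = 5.5
x_8 = 7
y_8 = 7.5
z_8 = 9
h_8 = 2.5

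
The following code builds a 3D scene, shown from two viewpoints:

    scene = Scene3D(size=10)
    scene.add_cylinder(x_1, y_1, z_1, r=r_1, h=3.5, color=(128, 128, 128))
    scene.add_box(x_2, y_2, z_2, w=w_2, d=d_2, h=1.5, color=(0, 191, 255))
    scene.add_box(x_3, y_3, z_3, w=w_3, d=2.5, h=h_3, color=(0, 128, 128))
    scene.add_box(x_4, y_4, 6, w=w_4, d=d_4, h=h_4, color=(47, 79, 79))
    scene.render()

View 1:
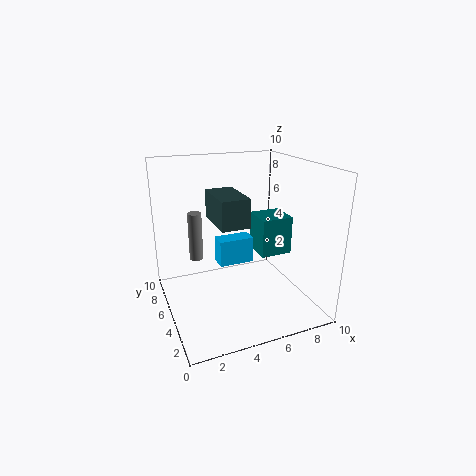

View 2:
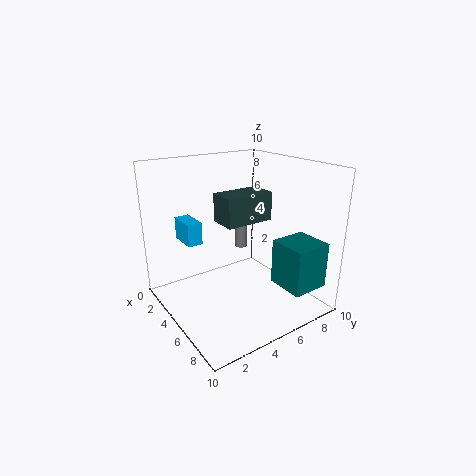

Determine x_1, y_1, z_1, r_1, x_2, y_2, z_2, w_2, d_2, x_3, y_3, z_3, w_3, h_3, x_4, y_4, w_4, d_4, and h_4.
x_1 = 2.5
y_1 = 7
z_1 = 3
r_1 = 0.5
x_2 = 2.5
y_2 = 1.5
z_2 = 5
w_2 = 2
d_2 = 1
x_3 = 7.5
y_3 = 6
z_3 = 2.5
w_3 = 2.5
h_3 = 3
x_4 = 3.5
y_4 = 4
w_4 = 2
d_4 = 3.5
h_4 = 2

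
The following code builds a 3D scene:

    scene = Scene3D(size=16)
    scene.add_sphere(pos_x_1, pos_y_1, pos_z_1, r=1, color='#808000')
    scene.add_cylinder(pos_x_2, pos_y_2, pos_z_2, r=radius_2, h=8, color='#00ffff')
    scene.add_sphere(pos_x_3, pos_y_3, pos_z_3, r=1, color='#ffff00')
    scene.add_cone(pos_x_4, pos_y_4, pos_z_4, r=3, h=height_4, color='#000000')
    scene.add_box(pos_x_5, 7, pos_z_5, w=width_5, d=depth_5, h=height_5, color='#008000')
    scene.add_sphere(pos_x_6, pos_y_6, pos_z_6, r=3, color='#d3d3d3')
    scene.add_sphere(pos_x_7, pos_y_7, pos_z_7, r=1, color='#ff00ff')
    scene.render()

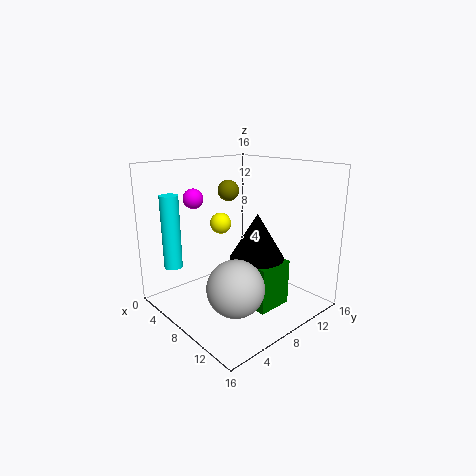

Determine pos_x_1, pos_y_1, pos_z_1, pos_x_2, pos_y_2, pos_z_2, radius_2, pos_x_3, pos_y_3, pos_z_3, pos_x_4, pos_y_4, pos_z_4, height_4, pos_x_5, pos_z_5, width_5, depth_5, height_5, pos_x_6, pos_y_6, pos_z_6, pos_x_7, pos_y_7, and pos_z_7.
pos_x_1 = 10
pos_y_1 = 5
pos_z_1 = 14
pos_x_2 = 4
pos_y_2 = 2
pos_z_2 = 5
radius_2 = 1
pos_x_3 = 10
pos_y_3 = 4
pos_z_3 = 11
pos_x_4 = 10
pos_y_4 = 9
pos_z_4 = 6
height_4 = 5
pos_x_5 = 8
pos_z_5 = 1
width_5 = 5
depth_5 = 4
height_5 = 5
pos_x_6 = 11
pos_y_6 = 5
pos_z_6 = 4
pos_x_7 = 7
pos_y_7 = 3
pos_z_7 = 13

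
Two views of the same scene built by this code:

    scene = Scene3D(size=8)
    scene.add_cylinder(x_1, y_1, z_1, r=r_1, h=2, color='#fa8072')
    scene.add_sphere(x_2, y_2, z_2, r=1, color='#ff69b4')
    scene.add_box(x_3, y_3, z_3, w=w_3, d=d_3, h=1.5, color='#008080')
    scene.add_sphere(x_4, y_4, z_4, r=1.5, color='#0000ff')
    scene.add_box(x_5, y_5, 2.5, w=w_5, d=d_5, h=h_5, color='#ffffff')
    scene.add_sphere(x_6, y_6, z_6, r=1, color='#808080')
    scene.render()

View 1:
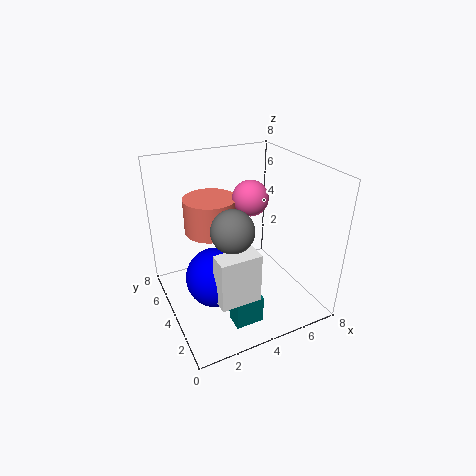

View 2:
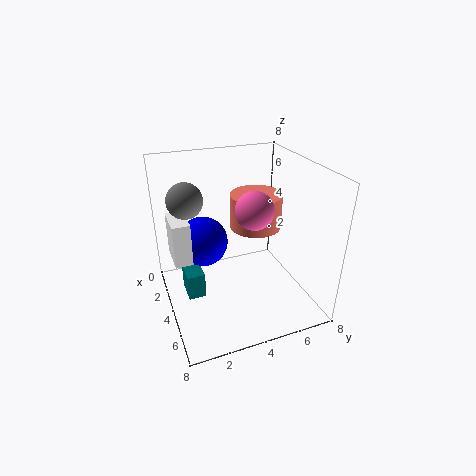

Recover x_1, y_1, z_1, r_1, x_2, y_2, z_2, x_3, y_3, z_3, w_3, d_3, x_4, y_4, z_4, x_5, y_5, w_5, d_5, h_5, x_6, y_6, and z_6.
x_1 = 3, y_1 = 5.5, z_1 = 4, r_1 = 1.5, x_2 = 5, y_2 = 4.5, z_2 = 6, x_3 = 2.5, y_3 = 1, z_3 = 0.5, w_3 = 1.5, d_3 = 1, x_4 = 2, y_4 = 2.5, z_4 = 3, x_5 = 1.5, y_5 = 0.5, w_5 = 2, d_5 = 1, h_5 = 2.5, x_6 = 2.5, y_6 = 1.5, z_6 = 6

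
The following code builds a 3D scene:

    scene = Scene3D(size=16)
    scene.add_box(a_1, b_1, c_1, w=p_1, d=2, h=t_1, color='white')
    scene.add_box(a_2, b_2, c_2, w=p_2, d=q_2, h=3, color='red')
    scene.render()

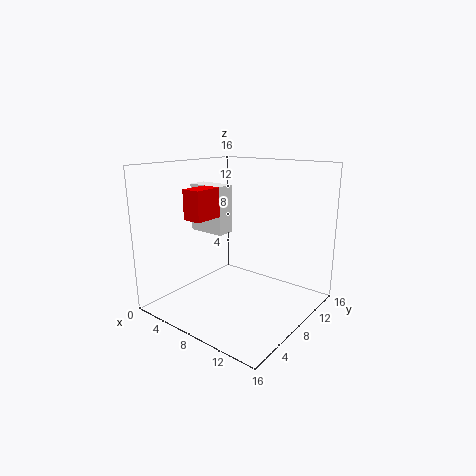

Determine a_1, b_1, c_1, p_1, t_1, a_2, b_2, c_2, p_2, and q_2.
a_1 = 4, b_1 = 5, c_1 = 9, p_1 = 4, t_1 = 5, a_2 = 6, b_2 = 2, c_2 = 11, p_2 = 2, q_2 = 4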